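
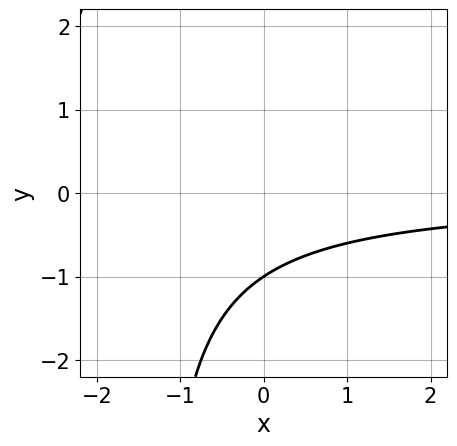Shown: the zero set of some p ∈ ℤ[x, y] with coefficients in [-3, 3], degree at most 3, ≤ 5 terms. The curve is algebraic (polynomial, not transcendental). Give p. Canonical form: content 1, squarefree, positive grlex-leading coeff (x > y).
2*x*y + 3*y + 3

(a) Degree: a generic line meets the curve in up to 2 points, so deg p = 2.
(b) Observable constraints: the curve avoids every integer x-axis point in the box; it crosses the y-axis at the gridline y = -1.
(c) The integer polynomial consistent with all of this is the stated p.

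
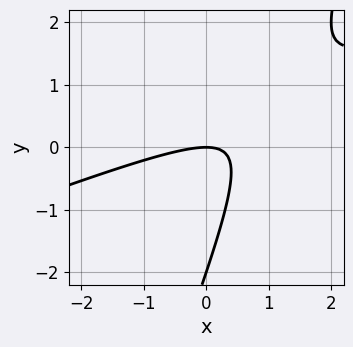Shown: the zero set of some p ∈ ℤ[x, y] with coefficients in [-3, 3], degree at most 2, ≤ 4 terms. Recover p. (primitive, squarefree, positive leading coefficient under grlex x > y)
x^2 - 3*x*y + y^2 + 2*y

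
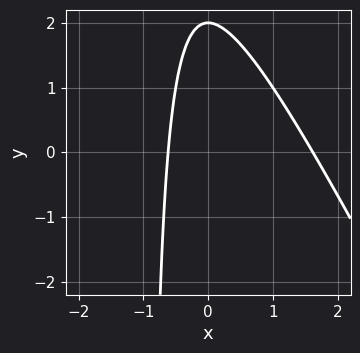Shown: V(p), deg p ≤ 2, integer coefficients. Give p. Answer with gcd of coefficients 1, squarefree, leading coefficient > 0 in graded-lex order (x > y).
2*x^2 + x*y - 2*x + y - 2

1. The degree is 2 — a generic line meets the curve in up to 2 points.
2. From the axis intercepts and sections: one y-axis crossing is at y = 2.
3. Fitting integer coefficients to these (and the overall shape) gives p.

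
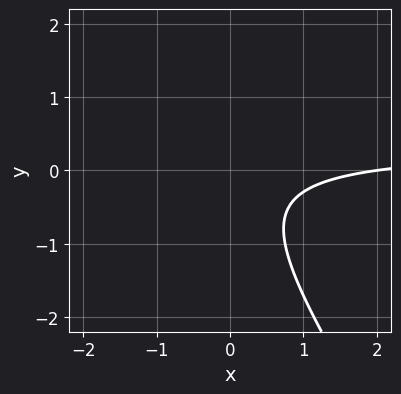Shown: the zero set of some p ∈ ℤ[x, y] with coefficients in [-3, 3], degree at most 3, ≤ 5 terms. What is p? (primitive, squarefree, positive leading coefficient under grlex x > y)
The degree is 2 — a generic line meets the curve in up to 2 points.
Observable constraints: it meets the x-axis at x = 2 (among the integer gridlines); the curve avoids every integer y-axis point in the box.
Putting this together gives p.

3*x*y + 2*y^2 - x + y + 2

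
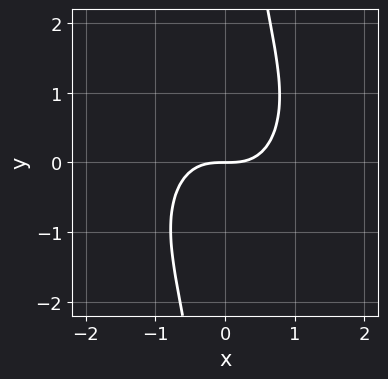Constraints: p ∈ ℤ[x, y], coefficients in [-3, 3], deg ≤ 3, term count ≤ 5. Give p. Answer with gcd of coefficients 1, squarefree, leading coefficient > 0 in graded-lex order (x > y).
3*x^3 + 2*x*y^2 - 3*y

deg p = 3.
From the visible intercepts: one x-axis crossing is at x = 0; one y-axis crossing is at y = 0.
Solving for integer coefficients yields p as stated.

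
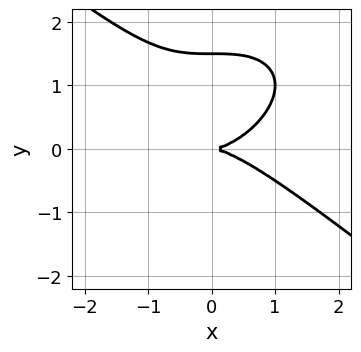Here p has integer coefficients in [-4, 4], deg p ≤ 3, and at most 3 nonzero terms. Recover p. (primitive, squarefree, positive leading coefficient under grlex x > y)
First, deg p = 3. No degree-2 curve has this shape.
Then, from the visible intercepts: it crosses the x-axis at the gridline x = 0; one y-axis crossing is at y = 0.
Finally, fitting integer coefficients to these (and the overall shape) gives p.

x^3 + 2*y^3 - 3*y^2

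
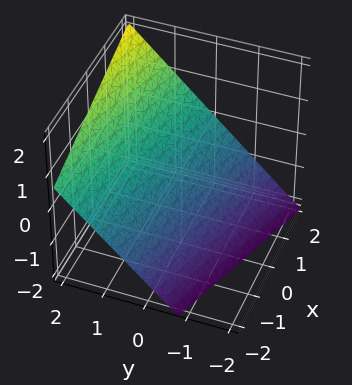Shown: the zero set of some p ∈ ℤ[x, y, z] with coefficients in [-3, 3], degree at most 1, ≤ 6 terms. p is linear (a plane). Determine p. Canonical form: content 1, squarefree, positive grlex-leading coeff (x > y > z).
First, deg p = 1.
Then, observable constraints: it crosses the x-axis at the gridline x = 2.
Finally, these observations pin down the coefficients.

x + 3*y - 3*z - 2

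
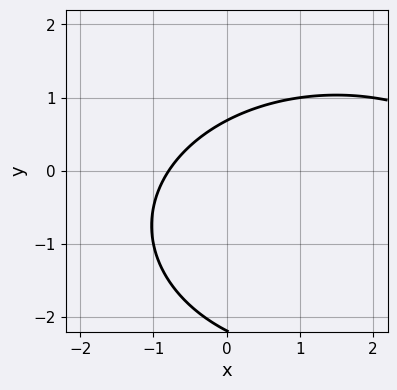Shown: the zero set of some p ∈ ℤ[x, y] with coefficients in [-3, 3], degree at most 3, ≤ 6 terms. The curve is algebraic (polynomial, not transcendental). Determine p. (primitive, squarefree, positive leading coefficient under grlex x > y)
deg p = 2. A generic line meets the curve in up to 2 points.
Solving for integer coefficients yields p as stated.

x^2 + 2*y^2 - 3*x + 3*y - 3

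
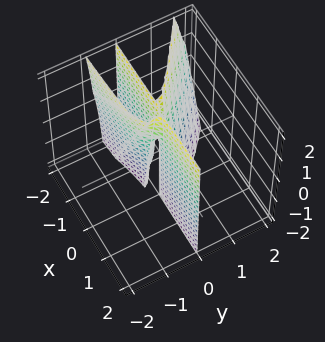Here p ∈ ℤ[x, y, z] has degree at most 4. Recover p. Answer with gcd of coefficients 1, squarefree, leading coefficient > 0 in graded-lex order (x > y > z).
The degree is 3 — no degree-2 surface has this shape.
From the visible intercepts: every point of the x-axis in the box is on the surface; one y-axis crossing is at y = 0.
Assembling these constraints gives the stated polynomial.

2*x*y^2 + 3*y^3 + y^2*z + 2*x*y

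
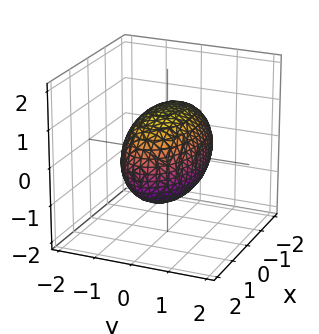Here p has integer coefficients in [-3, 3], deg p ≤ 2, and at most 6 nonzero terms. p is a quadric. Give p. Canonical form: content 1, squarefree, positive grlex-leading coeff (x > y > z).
deg p = 2.
Symmetries: it's symmetric under y → −y, forcing even powers of y; mirror symmetry x ↦ −x ⇒ only even powers of x; it's symmetric under z → −z, forcing even powers of z.
Reading off the gridlines: the y-axis gridline crossings are at y ∈ {-1, 1}.
Fitting integer coefficients to these (and the overall shape) gives p.

x^2 + 3*y^2 + 2*z^2 - 3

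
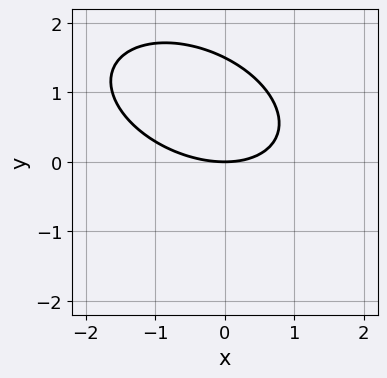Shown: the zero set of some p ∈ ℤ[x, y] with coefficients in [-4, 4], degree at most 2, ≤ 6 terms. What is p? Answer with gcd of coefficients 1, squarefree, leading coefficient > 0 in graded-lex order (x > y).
First, deg p = 2.
Next, observable constraints: it meets the y-axis at y = 0 (among the integer gridlines); it meets the x-axis at x = 0 (among the integer gridlines).
Finally, fitting integer coefficients to these (and the overall shape) gives p.

x^2 + x*y + 2*y^2 - 3*y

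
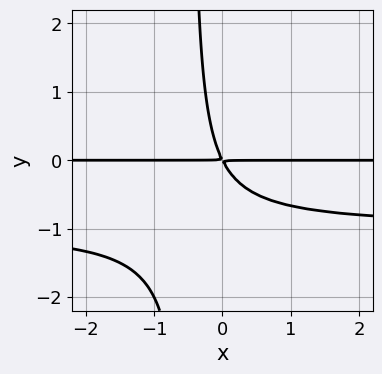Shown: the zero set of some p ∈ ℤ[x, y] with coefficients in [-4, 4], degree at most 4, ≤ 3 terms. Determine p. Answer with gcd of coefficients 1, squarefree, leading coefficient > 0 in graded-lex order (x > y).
2*x*y^2 + 2*x*y + y^2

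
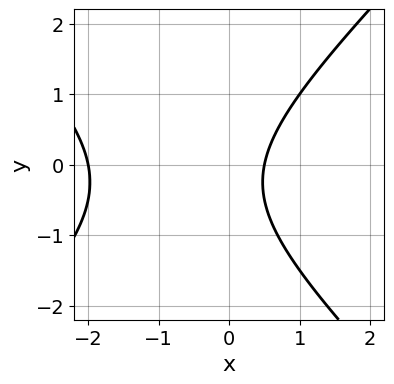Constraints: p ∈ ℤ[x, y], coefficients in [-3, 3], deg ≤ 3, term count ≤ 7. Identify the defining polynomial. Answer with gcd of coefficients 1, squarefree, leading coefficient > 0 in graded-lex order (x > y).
2*x^2 - 2*y^2 + 3*x - y - 2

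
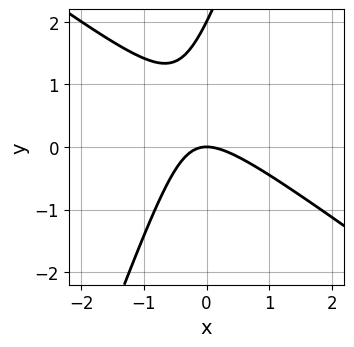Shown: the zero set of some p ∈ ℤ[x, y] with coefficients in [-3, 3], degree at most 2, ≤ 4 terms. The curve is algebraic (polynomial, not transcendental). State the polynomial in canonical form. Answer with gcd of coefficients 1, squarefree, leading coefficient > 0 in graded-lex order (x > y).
2*x^2 + 2*x*y - y^2 + 2*y

(a) Degree: no degree-1 curve has this shape, so deg p = 2.
(b) From the axis intercepts and sections: among the integer gridlines, it crosses the y-axis at y ∈ {0, 2}; it crosses the x-axis at the gridline x = 0.
(c) Assembling these constraints gives the stated polynomial.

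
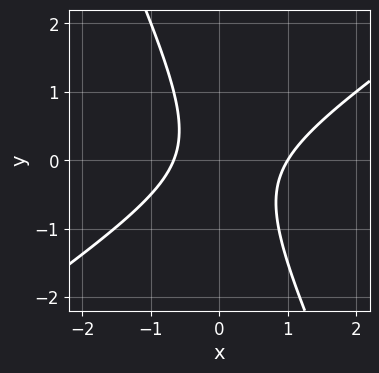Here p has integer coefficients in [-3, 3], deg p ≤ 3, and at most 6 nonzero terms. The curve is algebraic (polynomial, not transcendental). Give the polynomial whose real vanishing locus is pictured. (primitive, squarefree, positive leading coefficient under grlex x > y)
(a) Degree: the shape is more complex than any degree-1 curve, so deg p = 2.
(b) From the axis intercepts and sections: no y-intercept at any integer in the box; one x-axis crossing is at x = 1.
(c) Solving for integer coefficients yields p as stated.

3*x^2 - 3*x*y - 2*y^2 - x - 2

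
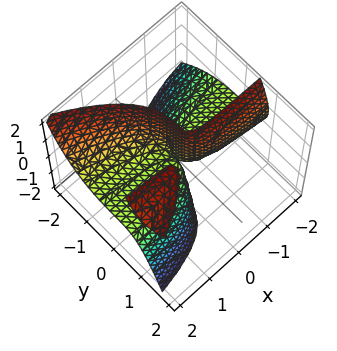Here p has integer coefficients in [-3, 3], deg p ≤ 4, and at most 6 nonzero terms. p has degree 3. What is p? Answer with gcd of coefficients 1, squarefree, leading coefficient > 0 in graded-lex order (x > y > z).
2*x*y*z + x*z^2 - 2*y^3 - 3*x*z

First, the picture has 2 separate pieces. Treating them together as one polynomial.
Next, deg p = 3. A generic line meets the surface in up to 3 points.
Then, from the visible intercepts: one y-axis crossing is at y = 0; every point of the x-axis in the box is on the surface.
Finally, together with the visible shape, these determine p as stated. Check: (0, 0, 2) on the z-axis lies on the surface, and p(0, 0, 2) = 0. ✓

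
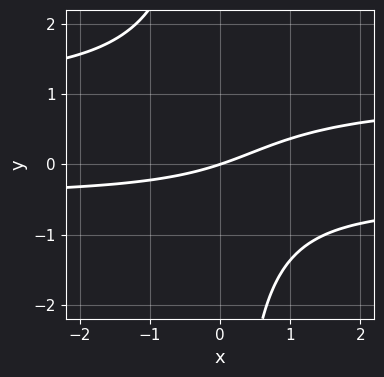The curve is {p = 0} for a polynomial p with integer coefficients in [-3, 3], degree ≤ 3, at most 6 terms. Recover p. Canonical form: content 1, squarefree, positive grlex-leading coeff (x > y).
2*x*y^2 - x*y - x + 3*y

The degree is 3 — a generic line meets the curve in up to 3 points.
From the visible intercepts: one y-axis crossing is at y = 0; one x-axis crossing is at x = 0.
Fitting integer coefficients to these (and the overall shape) gives p.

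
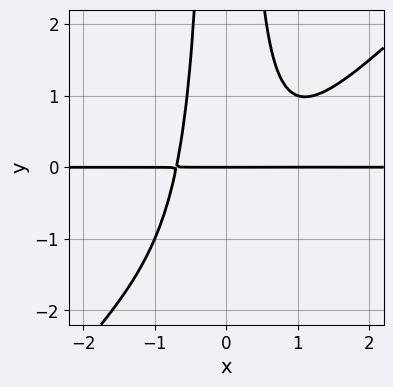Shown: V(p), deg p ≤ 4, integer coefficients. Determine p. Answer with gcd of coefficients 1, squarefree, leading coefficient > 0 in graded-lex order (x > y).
The degree is 4 — a generic line meets the curve in up to 4 points.
Checking where it meets the axes: one y-axis crossing is at y = 0; every point of the x-axis in the box is on the curve.
Fitting integer coefficients to these (and the overall shape) gives p.

3*x^3*y - 3*x^2*y^2 - 2*x^2*y + 2*y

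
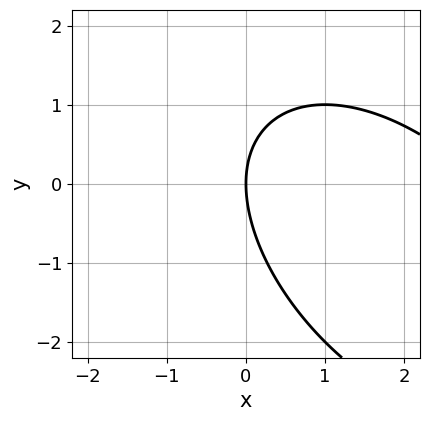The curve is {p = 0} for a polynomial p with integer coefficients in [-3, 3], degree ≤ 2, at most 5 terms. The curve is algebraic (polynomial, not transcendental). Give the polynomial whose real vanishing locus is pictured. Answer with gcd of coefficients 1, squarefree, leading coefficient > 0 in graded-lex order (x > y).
1. Degree: a generic line meets the curve in up to 2 points, so deg p = 2.
2. From the visible intercepts: it crosses the x-axis at the gridline x = 0; one y-axis crossing is at y = 0.
3. Fitting integer coefficients to these (and the overall shape) gives p.

x^2 + x*y + y^2 - 3*x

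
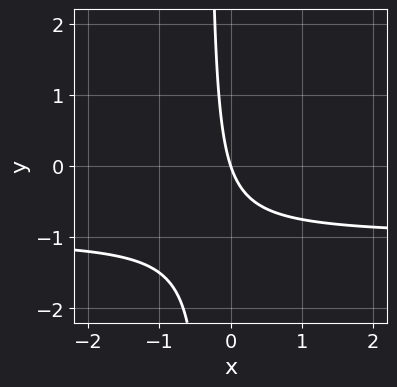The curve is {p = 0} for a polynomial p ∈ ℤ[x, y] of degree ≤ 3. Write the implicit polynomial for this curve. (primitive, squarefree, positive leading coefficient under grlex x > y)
1. The degree is 2 — the shape is more complex than any degree-1 curve.
2. Observable constraints: one y-axis crossing is at y = 0; one x-axis crossing is at x = 0.
3. These observations pin down the coefficients.

3*x*y + 3*x + y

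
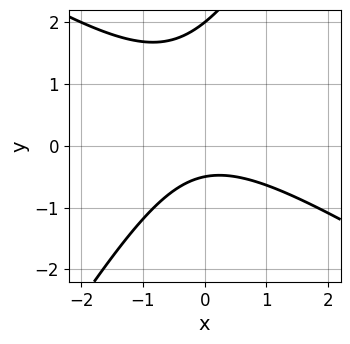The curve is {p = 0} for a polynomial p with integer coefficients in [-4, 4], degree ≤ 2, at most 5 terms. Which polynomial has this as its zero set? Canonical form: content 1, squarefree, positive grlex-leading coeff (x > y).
2*x^2 + 2*x*y - 2*y^2 + 3*y + 2

1. The degree is 2 — a generic line meets the curve in up to 2 points.
2. From the visible intercepts: the curve avoids every integer x-axis point in the box; it meets the y-axis at y = 2 (among the integer gridlines).
3. Fitting integer coefficients to these (and the overall shape) gives p.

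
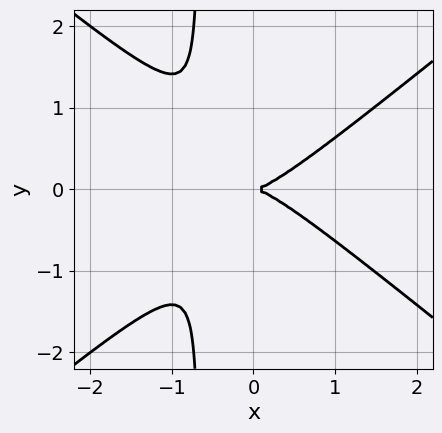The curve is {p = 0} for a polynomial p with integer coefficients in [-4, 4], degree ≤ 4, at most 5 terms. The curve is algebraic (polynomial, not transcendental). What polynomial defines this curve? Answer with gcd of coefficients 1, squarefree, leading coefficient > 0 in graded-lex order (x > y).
First, deg p = 3.
Next, symmetries: it's symmetric under y → −y, forcing even powers of y.
Then, checking where it meets the axes: it meets the y-axis at y = 0 (among the integer gridlines); it crosses the x-axis at the gridline x = 0.
Finally, these observations pin down the coefficients.

2*x^3 - 3*x*y^2 - 2*y^2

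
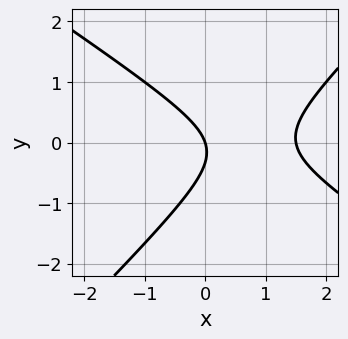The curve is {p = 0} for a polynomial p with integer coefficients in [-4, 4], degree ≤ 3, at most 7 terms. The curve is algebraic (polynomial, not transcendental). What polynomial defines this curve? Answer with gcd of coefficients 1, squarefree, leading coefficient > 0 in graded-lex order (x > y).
The degree is 2 — the shape is more complex than any degree-1 curve.
From the visible intercepts: it crosses the y-axis at the gridline y = 0; one x-axis crossing is at x = 0.
Assembling these constraints gives the stated polynomial.

2*x^2 + x*y - 3*y^2 - 3*x - y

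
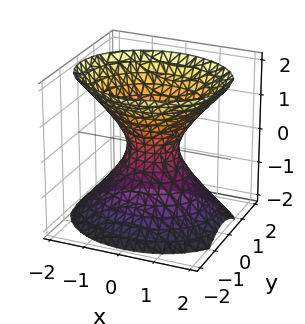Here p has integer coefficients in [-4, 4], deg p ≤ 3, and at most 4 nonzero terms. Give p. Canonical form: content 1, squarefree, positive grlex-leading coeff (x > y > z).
deg p = 2.
Symmetries: it's symmetric under y → −y, forcing even powers of y; it's symmetric under x → −x, forcing even powers of x; the z ↦ −z reflection is a symmetry, so z appears only in even powers.
Against the integer gridlines: it misses every integer gridline on the z-axis.
Assembling these constraints gives the stated polynomial.

2*x^2 + 3*y^2 - 2*z^2 - 1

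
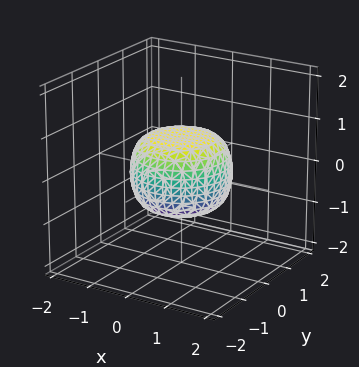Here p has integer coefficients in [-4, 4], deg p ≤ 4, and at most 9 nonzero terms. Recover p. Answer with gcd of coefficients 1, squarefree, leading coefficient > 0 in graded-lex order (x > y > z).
First, deg p = 4. The shape is more complex than any degree-3 surface.
Then, by symmetry, the z-axis is an axis of rotation, so x and y enter only as x² + y².
Next, reading off the gridlines: a circular section at z = 0 has radius between 1 and 2.
Finally, putting this together gives p.

2*x^4 + 4*x^2*y^2 + 2*y^4 - x^2 - y^2 + 3*z^2 - 2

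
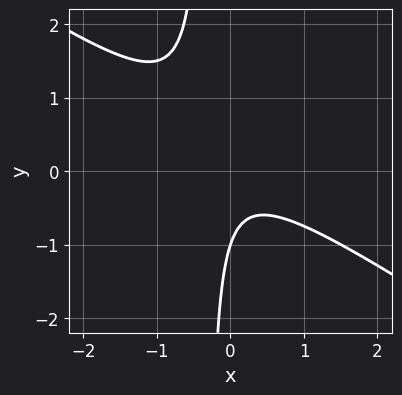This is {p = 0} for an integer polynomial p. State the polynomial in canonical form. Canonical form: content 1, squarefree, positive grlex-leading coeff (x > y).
1. The degree is 2 — the shape is more complex than any degree-1 curve.
2. Observable constraints: it misses every integer gridline on the x-axis; one y-axis crossing is at y = -1.
3. These observations pin down the coefficients.

2*x^2 + 3*x*y + y + 1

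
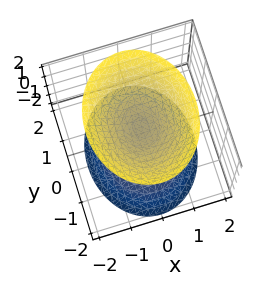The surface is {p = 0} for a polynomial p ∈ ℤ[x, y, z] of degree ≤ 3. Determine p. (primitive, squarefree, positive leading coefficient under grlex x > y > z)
First, there are 2 components. They look like related sheets of one shape, so recover p as a whole.
Next, deg p = 2. Two sheets facing apart; a quadric.
Next, symmetries: the z ↦ −z reflection is a symmetry, so z appears only in even powers; it's symmetric under y → −y, forcing even powers of y; mirror symmetry x ↦ −x ⇒ only even powers of x.
Then, from the axis intercepts and sections: no y-intercept at any integer in the box; the surface avoids every integer x-axis point in the box.
Finally, assembling these constraints gives the stated polynomial.

3*x^2 + 2*y^2 - 2*z^2 + 1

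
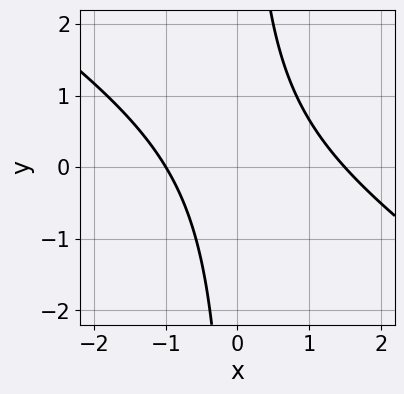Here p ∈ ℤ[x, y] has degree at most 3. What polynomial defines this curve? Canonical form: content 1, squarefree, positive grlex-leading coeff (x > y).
1. deg p = 2. No degree-1 curve has this shape.
2. Reading off the gridlines: it crosses the x-axis at the gridline x = -1; the curve avoids every integer y-axis point in the box.
3. Assembling these constraints gives the stated polynomial.

2*x^2 + 3*x*y - x - 3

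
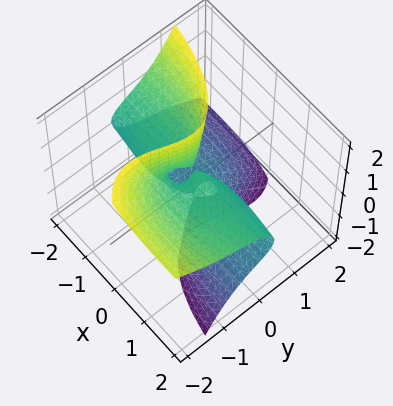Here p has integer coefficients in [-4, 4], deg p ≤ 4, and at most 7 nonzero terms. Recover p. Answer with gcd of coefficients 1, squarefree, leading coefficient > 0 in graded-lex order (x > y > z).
x^2*y + 3*x*z^2 + 3*y^3 + 3*y^2*z - x

(a) Degree: a generic line meets the surface in up to 3 points, so deg p = 3.
(b) From the axis intercepts and sections: one x-axis crossing is at x = 0; every point of the z-axis in the box is on the surface.
(c) Assembling these constraints gives the stated polynomial.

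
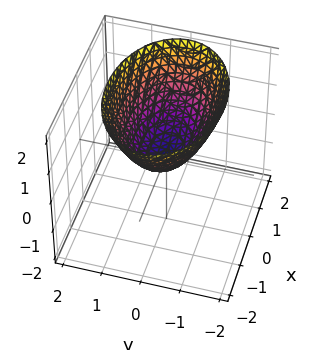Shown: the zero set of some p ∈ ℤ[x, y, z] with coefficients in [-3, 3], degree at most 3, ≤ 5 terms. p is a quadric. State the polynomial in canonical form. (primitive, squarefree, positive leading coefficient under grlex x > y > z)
deg p = 2. A single bowl opening along one axis; a quadric.
Symmetries: it's symmetric under y → −y, forcing even powers of y; it's symmetric under x → −x, forcing even powers of x.
From the axis intercepts and sections: one y-axis crossing is at y = 0; it crosses the z-axis at the gridline z = 0; it meets the x-axis at x = 0 (among the integer gridlines).
The integer polynomial consistent with all of this is the stated p.

x^2 + 2*y^2 - 2*z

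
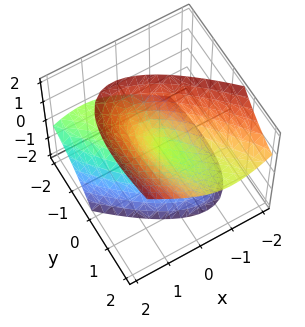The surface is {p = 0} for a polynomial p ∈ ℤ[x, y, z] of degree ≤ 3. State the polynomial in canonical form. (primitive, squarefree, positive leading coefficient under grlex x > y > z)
3*x^2 + 3*x*y + y^2 - 3*y*z - 2*z^2

First, I count 2 distinct pieces.
Then, deg p = 2.
Next, from the visible intercepts: one z-axis crossing is at z = 0; it crosses the x-axis at the gridline x = 0; it meets the y-axis at y = 0 (among the integer gridlines).
Finally, these observations pin down the coefficients.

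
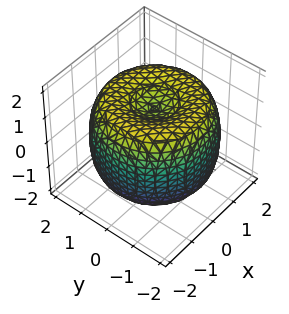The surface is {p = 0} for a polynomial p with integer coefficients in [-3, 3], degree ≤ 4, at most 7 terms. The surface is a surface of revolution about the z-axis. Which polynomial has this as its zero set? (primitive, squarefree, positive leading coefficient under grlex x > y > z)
1. The degree is 4 — a generic line meets the surface in up to 4 points.
2. Symmetries: rotational symmetry about the z-axis ⇒ p depends on x, y only through x² + y².
3. Reading off the gridlines: a circular section at z = 0 has radius between 1 and 2; the z-axis gridline crossings are at z ∈ {-1, 1}.
4. The integer polynomial consistent with all of this is the stated p.

x^4 + 2*x^2*y^2 + y^4 - 3*x^2 - 3*y^2 + 2*z^2 - 2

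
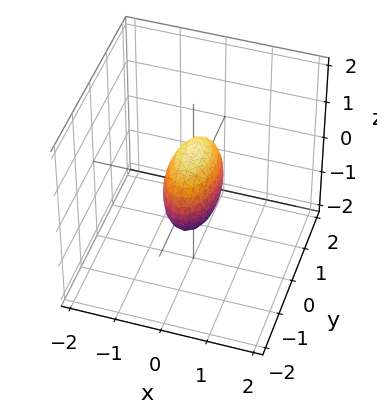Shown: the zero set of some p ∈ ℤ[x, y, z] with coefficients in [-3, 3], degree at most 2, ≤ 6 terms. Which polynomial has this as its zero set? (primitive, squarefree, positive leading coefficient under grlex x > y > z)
First, deg p = 2. Bounded and convex; a quadric.
Then, symmetries: it's symmetric under x → −x, forcing even powers of x; it's symmetric under y → −y, forcing even powers of y; the z ↦ −z reflection is a symmetry, so z appears only in even powers.
Then, from the axis intercepts and sections: the y-axis gridline crossings are at y ∈ {-1, 1}; among the integer gridlines, it crosses the z-axis at z ∈ {-1, 1}.
Finally, solving for integer coefficients yields p as stated.

3*x^2 + y^2 + z^2 - 1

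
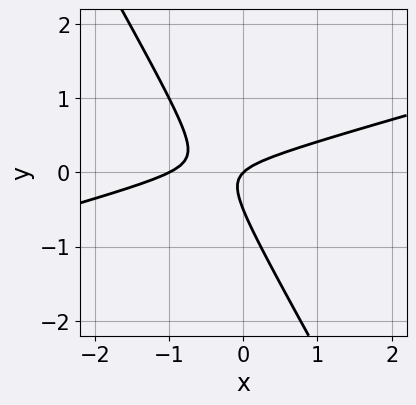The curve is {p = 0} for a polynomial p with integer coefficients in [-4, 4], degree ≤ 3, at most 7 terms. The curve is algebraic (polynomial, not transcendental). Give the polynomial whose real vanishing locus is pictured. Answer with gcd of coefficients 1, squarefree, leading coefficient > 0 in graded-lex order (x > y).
x^2 - 3*x*y - 2*y^2 + x - y

(a) The degree is 2 — the shape is more complex than any degree-1 curve.
(b) From the visible intercepts: one y-axis crossing is at y = 0; the x-axis gridline crossings are at x ∈ {-1, 0}.
(c) Putting this together gives p.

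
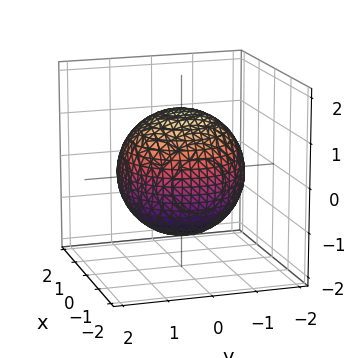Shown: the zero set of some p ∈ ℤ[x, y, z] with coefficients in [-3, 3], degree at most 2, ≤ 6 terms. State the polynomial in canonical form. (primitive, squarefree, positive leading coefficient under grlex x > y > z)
(a) Degree: a closed, bounded, convex surface; a quadric, so deg p = 2.
(b) Symmetries: the z ↦ −z reflection is a symmetry, so z appears only in even powers; the z-axis is an axis of rotation, so x and y enter only as x² + y².
(c) From the visible intercepts: a circular section at z = 1 has radius exactly 1.
(d) Together with the visible shape, these determine p as stated.

x^2 + y^2 + z^2 - 2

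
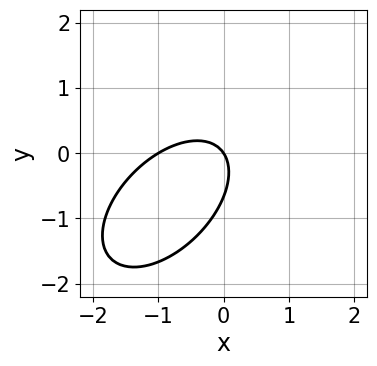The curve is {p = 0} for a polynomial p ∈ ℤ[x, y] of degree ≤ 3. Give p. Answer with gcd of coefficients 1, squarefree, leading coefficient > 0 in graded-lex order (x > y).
1. deg p = 2. No degree-1 curve has this shape.
2. Observable constraints: it meets the y-axis at y = 0 (among the integer gridlines); among the integer gridlines, it crosses the x-axis at x ∈ {-1, 0}.
3. The integer polynomial consistent with all of this is the stated p.

3*x^2 - 3*x*y + 3*y^2 + 3*x + 2*y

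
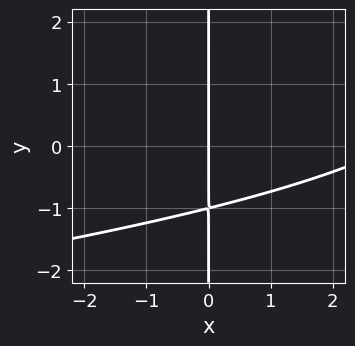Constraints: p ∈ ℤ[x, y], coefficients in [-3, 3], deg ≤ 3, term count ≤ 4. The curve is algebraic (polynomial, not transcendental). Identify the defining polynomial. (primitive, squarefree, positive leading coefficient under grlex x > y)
x*y^2 + x^2 - 2*x*y - 3*x

(a) deg p = 3.
(b) Reading off the gridlines: it meets the x-axis at x = 0 (among the integer gridlines); every point of the y-axis in the box is on the curve.
(c) Together with the visible shape, these determine p as stated.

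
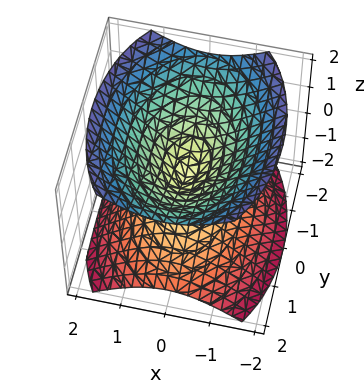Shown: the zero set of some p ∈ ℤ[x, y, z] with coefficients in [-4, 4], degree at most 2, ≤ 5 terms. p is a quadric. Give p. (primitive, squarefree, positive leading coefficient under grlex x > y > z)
First, I count 2 distinct pieces. They look like related sheets of one shape, so recover p as a whole.
Next, the degree is 2 — a double cone through the origin; a quadric.
Next, symmetries: mirror symmetry z ↦ −z ⇒ only even powers of z; it's symmetric under x → −x, forcing even powers of x; mirror symmetry y ↦ −y ⇒ only even powers of y.
Then, against the integer gridlines: one z-axis crossing is at z = 0; one x-axis crossing is at x = 0; it crosses the y-axis at the gridline y = 0.
Finally, matching integer coefficients to the picture gives p.

2*x^2 + y^2 - 2*z^2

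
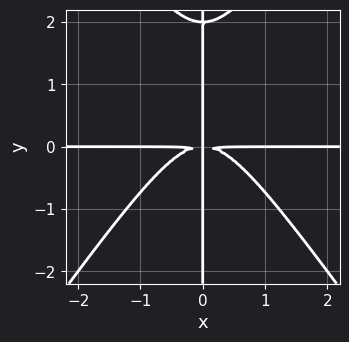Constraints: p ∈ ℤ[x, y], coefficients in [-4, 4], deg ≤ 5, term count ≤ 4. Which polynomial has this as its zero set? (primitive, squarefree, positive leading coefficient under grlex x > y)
2*x^3*y - x*y^3 + 2*x*y^2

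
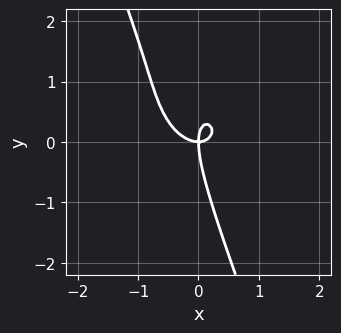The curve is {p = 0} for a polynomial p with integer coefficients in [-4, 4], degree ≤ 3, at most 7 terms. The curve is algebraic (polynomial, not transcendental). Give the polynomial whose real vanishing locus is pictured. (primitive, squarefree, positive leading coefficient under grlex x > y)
3*x^3 + 2*x^2*y + 3*x*y^2 + y^3 - 2*x*y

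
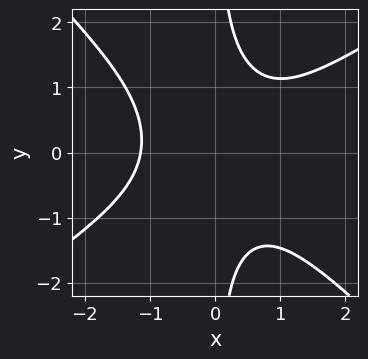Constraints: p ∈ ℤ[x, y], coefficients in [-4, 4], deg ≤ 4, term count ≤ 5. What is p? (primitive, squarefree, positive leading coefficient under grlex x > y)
The degree is 3 — a generic line meets the curve in up to 3 points.
Observable constraints: it misses every integer gridline on the y-axis.
Solving for integer coefficients yields p as stated.

2*x^3 - x^2*y - 3*x*y^2 + 3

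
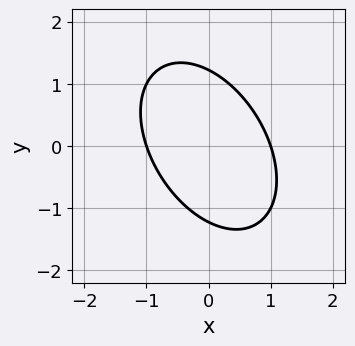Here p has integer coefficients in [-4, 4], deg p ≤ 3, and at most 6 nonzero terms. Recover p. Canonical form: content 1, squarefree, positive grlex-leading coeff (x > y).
3*x^2 + 2*x*y + 2*y^2 - 3

Degree: no degree-1 curve has this shape, so deg p = 2.
Against the integer gridlines: among the integer gridlines, it crosses the x-axis at x ∈ {-1, 1}.
The integer polynomial consistent with all of this is the stated p.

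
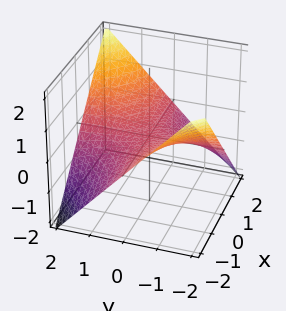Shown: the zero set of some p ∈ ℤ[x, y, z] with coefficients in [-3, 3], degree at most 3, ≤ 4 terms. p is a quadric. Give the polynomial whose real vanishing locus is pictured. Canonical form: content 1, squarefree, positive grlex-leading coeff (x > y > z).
x*y - 2*z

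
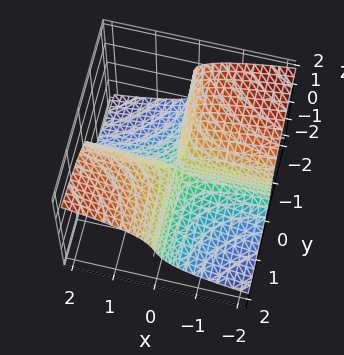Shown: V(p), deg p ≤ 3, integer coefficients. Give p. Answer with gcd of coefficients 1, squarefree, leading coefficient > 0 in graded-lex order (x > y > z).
3*z^3 - 3*x*y + y*z

1. deg p = 3. The shape is more complex than any degree-2 surface.
2. From the visible intercepts: every point of the x-axis in the box is on the surface; it crosses the z-axis at the gridline z = 0; every point of the y-axis in the box is on the surface.
3. The integer polynomial consistent with all of this is the stated p.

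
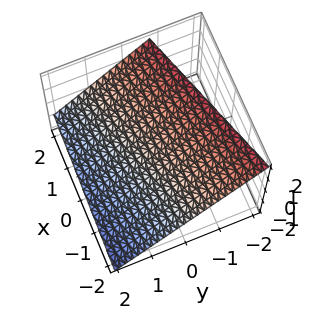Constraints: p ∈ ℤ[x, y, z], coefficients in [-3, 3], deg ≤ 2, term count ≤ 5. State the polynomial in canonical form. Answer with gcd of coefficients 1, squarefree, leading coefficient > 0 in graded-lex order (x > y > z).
x - 3*y - 3*z + 2

Degree: every cross-section is a straight line — this is a plane, so deg p = 1.
From the axis intercepts and sections: it crosses the x-axis at the gridline x = -2.
Putting this together gives p.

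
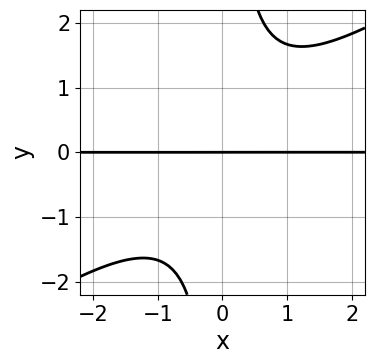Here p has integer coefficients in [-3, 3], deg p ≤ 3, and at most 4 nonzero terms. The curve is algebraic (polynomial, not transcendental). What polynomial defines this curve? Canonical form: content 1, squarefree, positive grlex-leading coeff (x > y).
2*x^2*y - 3*x*y^2 + 3*y

First, deg p = 3. A generic line meets the curve in up to 3 points.
Next, reading off the gridlines: one y-axis crossing is at y = 0; every point of the x-axis in the box is on the curve.
Finally, solving for integer coefficients yields p as stated.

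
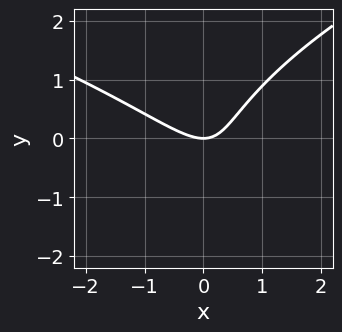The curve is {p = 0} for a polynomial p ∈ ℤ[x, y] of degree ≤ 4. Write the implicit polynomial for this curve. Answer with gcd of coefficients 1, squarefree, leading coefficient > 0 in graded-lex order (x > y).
2*y^3 - 3*x^2 - 3*x*y + 2*y^2 + 3*y

(a) Degree: no degree-2 curve has this shape, so deg p = 3.
(b) From the visible intercepts: it meets the x-axis at x = 0 (among the integer gridlines); one y-axis crossing is at y = 0.
(c) These observations pin down the coefficients.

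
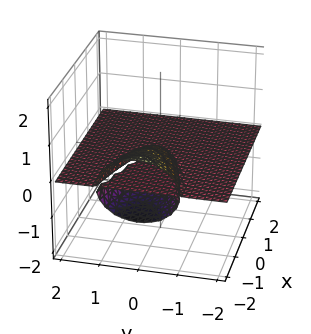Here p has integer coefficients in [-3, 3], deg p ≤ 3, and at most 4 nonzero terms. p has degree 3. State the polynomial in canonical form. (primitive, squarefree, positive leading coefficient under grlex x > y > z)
2*y^2*z + 3*z^3 + x*z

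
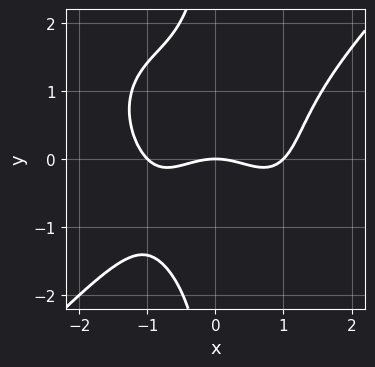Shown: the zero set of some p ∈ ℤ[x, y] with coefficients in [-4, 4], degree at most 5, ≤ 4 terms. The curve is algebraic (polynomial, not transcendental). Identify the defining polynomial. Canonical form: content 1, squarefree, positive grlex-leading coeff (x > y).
First, degree: a generic line meets the curve in up to 4 points, so deg p = 4.
Next, against the integer gridlines: it meets the y-axis at y = 0 (among the integer gridlines); among the integer gridlines, it crosses the x-axis at x ∈ {-1, 0, 1}.
Finally, solving for integer coefficients yields p as stated.

x^4 - x*y^3 - x^2 - 2*y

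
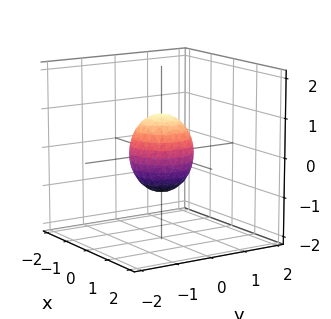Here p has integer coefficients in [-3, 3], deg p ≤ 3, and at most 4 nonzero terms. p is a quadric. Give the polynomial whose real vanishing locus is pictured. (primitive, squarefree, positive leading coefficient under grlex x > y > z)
3*x^2 + 3*y^2 + 2*z^2 - 2

Degree: a closed, bounded, convex surface; a quadric, so deg p = 2.
Symmetry: the z-axis is an axis of rotation, so x and y enter only as x² + y²; mirror symmetry z ↦ −z ⇒ only even powers of z.
Observable constraints: the z-axis gridline crossings are at z ∈ {-1, 1}; a circular section at z = 0 has radius between 0 and 1.
Fitting integer coefficients to these (and the overall shape) gives p.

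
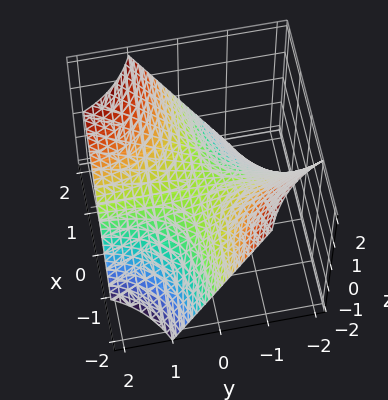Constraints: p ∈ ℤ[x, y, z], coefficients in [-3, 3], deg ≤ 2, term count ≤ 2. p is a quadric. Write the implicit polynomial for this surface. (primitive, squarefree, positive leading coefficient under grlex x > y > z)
(a) Degree: a saddle surface; a quadric, so deg p = 2.
(b) Reading off the gridlines: every point of the x-axis in the box is on the surface; every point of the y-axis in the box is on the surface; it crosses the z-axis at the gridline z = 0.
(c) Assembling these constraints gives the stated polynomial.

x*y - z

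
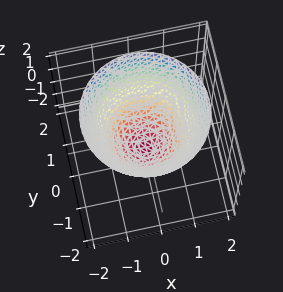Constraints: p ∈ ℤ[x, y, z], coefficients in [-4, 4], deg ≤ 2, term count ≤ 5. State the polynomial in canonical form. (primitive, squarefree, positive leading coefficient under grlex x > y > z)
x^2 + y^2 - z - 1

(a) deg p = 2. The shape is more complex than any degree-1 surface.
(b) Symmetry: the surface is invariant under rotation about z: p = q(x² + y², z).
(c) Observable constraints: a circular section at z = 2 has radius between 1 and 2; among the integer gridlines, it crosses the y-axis at y ∈ {-1, 1}; among the integer gridlines, it crosses the x-axis at x ∈ {-1, 1}.
(d) Assembling these constraints gives the stated polynomial. Check: (0, 0, -1) on the z-axis lies on the surface, and p(0, 0, -1) = 0. ✓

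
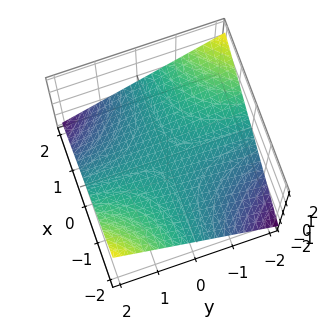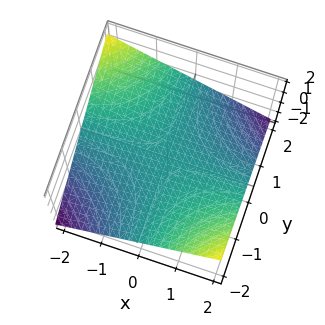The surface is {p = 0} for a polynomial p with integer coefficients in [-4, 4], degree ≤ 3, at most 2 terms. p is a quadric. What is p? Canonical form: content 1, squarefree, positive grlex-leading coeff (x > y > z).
x*y + 3*z

1. deg p = 2. A saddle surface; a quadric.
2. Checking where it meets the axes: one z-axis crossing is at z = 0; every point of the x-axis in the box is on the surface; every point of the y-axis in the box is on the surface.
3. Matching integer coefficients to the picture gives p.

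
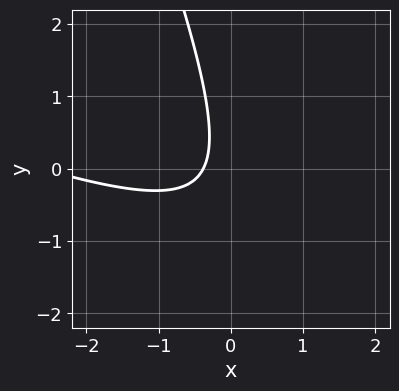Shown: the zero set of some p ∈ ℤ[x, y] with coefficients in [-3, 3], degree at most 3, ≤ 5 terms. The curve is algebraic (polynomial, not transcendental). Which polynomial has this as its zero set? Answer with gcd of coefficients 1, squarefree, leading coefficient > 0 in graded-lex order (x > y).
x^2 + 3*x*y + y^2 + 3*x + 1

(a) Degree: the shape is more complex than any degree-1 curve, so deg p = 2.
(b) Observable constraints: the curve avoids every integer y-axis point in the box.
(c) Assembling these constraints gives the stated polynomial.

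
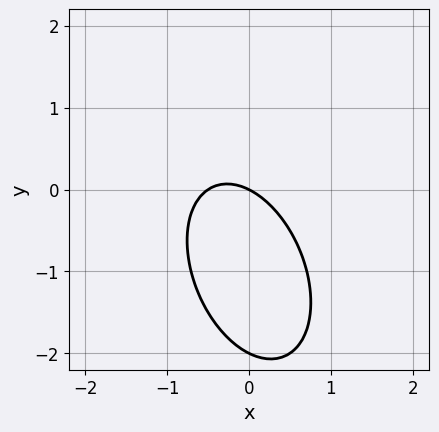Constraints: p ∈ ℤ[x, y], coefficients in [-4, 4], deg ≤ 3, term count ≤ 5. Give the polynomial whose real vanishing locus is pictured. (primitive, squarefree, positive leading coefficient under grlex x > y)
2*x^2 + x*y + y^2 + x + 2*y

First, deg p = 2. A generic line meets the curve in up to 2 points.
Then, from the axis intercepts and sections: the y-axis gridline crossings are at y ∈ {-2, 0}; it meets the x-axis at x = 0 (among the integer gridlines).
Finally, fitting integer coefficients to these (and the overall shape) gives p.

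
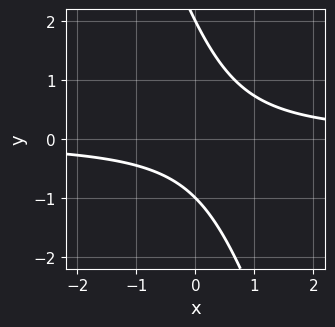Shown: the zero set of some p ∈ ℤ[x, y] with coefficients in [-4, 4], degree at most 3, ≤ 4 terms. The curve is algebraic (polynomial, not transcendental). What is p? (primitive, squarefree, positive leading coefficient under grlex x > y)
First, deg p = 2. A generic line meets the curve in up to 2 points.
Next, from the visible intercepts: among the integer gridlines, it crosses the y-axis at y ∈ {-1, 2}; it misses every integer gridline on the x-axis.
Finally, together with the visible shape, these determine p as stated.

3*x*y + y^2 - y - 2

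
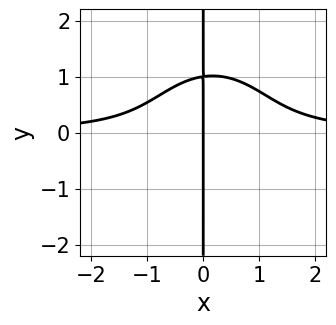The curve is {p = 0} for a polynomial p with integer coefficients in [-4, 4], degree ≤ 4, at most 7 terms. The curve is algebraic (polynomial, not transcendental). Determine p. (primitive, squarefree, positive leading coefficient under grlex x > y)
3*x^3*y + 2*x*y^3 - x^2*y + x*y - 3*x

(a) deg p = 4. No degree-3 curve has this shape.
(b) From the visible intercepts: one x-axis crossing is at x = 0; every point of the y-axis in the box is on the curve.
(c) Together with the visible shape, these determine p as stated.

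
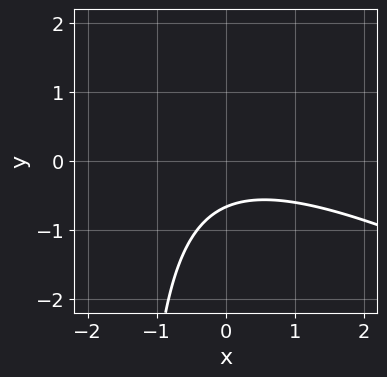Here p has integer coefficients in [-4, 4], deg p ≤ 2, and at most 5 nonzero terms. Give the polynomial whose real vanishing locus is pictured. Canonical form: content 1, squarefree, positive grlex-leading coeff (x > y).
x^2 + 2*x*y + 3*y + 2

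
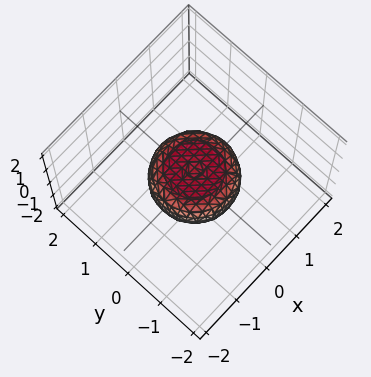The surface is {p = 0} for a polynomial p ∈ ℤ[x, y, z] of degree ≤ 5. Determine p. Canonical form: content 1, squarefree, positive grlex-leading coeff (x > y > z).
2*x^4 + 4*x^2*y^2 + 2*y^4 - x^2 - y^2 + 3*z^2 - 1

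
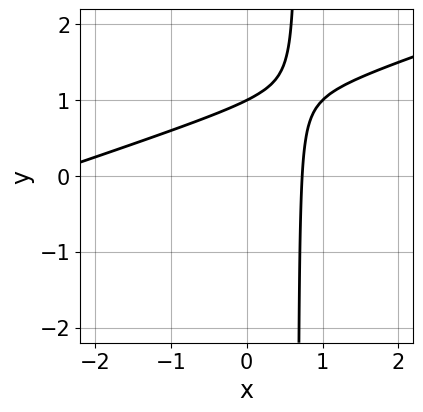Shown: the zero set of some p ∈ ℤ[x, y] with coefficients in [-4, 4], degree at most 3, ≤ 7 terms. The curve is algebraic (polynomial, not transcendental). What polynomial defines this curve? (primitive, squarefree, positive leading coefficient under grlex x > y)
x^2 - 3*x*y + 2*x + 2*y - 2

1. Degree: a generic line meets the curve in up to 2 points, so deg p = 2.
2. Observable constraints: it meets the y-axis at y = 1 (among the integer gridlines).
3. Assembling these constraints gives the stated polynomial.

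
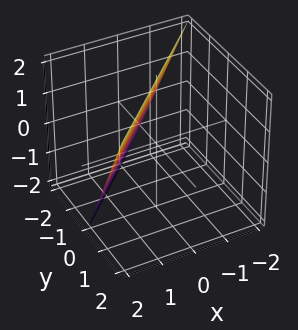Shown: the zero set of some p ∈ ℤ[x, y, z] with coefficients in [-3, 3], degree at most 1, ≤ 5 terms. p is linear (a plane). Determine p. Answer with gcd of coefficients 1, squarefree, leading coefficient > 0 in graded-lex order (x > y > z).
2*x - 2*y + z - 2

The degree is 1 — the surface is flat (a plane).
From the visible intercepts: it meets the z-axis at z = 2 (among the integer gridlines); one y-axis crossing is at y = -1; it meets the x-axis at x = 1 (among the integer gridlines).
These observations pin down the coefficients.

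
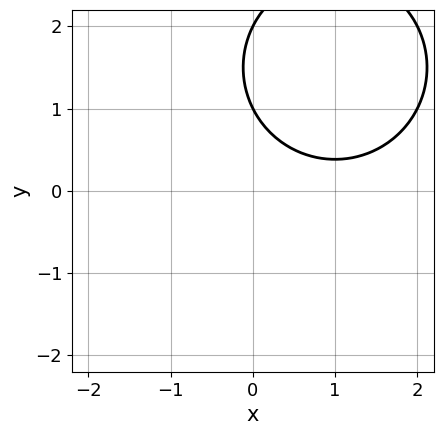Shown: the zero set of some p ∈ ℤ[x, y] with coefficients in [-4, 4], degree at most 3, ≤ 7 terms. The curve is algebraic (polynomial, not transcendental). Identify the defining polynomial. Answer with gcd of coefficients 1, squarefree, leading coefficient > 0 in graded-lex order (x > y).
(a) The degree is 2 — the shape is more complex than any degree-1 curve.
(b) From the visible intercepts: no x-intercept at any integer in the box; the y-axis gridline crossings are at y ∈ {1, 2}.
(c) These observations pin down the coefficients.

x^2 + y^2 - 2*x - 3*y + 2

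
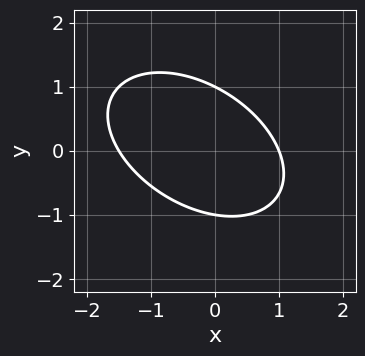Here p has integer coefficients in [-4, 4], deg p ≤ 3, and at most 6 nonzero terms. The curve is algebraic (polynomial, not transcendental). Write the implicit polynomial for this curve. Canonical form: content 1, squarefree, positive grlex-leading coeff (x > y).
2*x^2 + 2*x*y + 3*y^2 + x - 3

The degree is 2 — no degree-1 curve has this shape.
From the axis intercepts and sections: one x-axis crossing is at x = 1; the y-axis gridline crossings are at y ∈ {-1, 1}.
These observations pin down the coefficients.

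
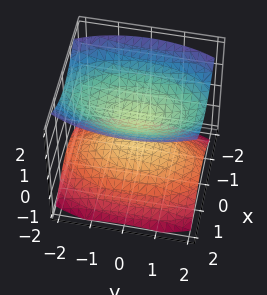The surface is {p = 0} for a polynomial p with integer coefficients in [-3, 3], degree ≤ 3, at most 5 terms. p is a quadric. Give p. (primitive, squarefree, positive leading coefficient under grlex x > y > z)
3*x^2 + y^2 - 3*z^2 + 1

First, there are 2 components.
Then, degree: two sheets facing apart; a quadric, so deg p = 2.
Then, symmetries: the y ↦ −y reflection is a symmetry, so y appears only in even powers; it's symmetric under x → −x, forcing even powers of x; mirror symmetry z ↦ −z ⇒ only even powers of z.
Next, observable constraints: no y-intercept at any integer in the box; it misses every integer gridline on the x-axis.
Finally, the integer polynomial consistent with all of this is the stated p.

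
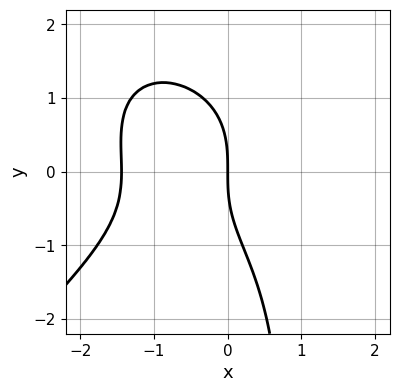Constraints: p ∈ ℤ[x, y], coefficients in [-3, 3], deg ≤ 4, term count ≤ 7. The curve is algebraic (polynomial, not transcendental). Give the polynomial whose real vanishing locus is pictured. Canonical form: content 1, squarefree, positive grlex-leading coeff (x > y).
x^4 - x*y^3 + x*y^2 + y^3 + 3*x

First, deg p = 4. No degree-3 curve has this shape.
Then, reading off the gridlines: it crosses the y-axis at the gridline y = 0; it crosses the x-axis at the gridline x = 0.
Finally, putting this together gives p.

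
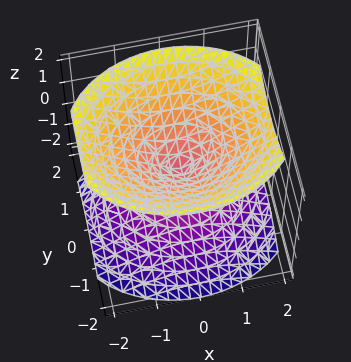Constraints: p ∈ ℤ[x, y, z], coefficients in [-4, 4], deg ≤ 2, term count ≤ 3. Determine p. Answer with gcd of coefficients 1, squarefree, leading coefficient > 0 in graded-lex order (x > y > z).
2*x^2 + 3*y^2 - 3*z^2

First, I count 2 distinct pieces. They look like related sheets of one shape, so recover p as a whole.
Next, deg p = 2. Two nappes meeting at a single point; a quadric.
Then, symmetries: it's symmetric under x → −x, forcing even powers of x; the y ↦ −y reflection is a symmetry, so y appears only in even powers; it's symmetric under z → −z, forcing even powers of z.
Then, from the axis intercepts and sections: it meets the z-axis at z = 0 (among the integer gridlines); it crosses the y-axis at the gridline y = 0; it crosses the x-axis at the gridline x = 0.
Finally, these observations pin down the coefficients.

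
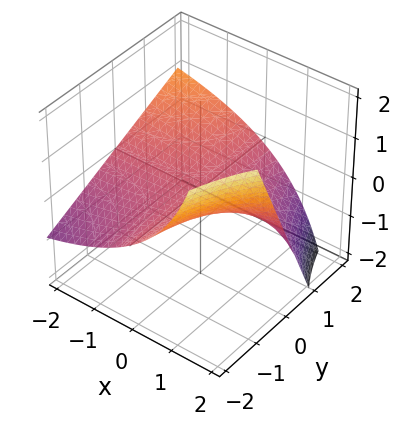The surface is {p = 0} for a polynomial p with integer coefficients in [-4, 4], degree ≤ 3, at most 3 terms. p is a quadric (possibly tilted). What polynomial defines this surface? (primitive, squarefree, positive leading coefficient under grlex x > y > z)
x*y - x*z + 3*z

(a) The degree is 2 — no degree-1 surface has this shape.
(b) Against the integer gridlines: every point of the y-axis in the box is on the surface; it meets the z-axis at z = 0 (among the integer gridlines); every point of the x-axis in the box is on the surface.
(c) Assembling these constraints gives the stated polynomial.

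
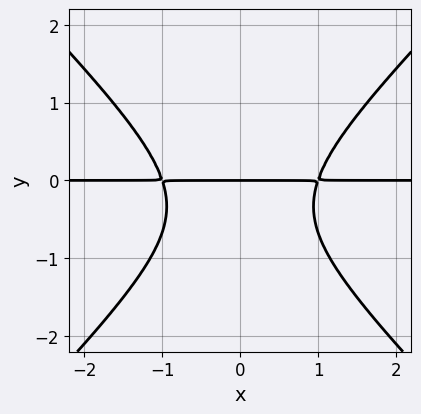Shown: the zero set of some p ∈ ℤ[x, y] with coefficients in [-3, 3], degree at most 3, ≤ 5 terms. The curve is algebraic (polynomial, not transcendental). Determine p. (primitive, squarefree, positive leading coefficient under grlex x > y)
Degree: the shape is more complex than any degree-2 curve, so deg p = 3.
Symmetries: it's symmetric under x → −x, forcing even powers of x.
Checking where it meets the axes: the visible x-axis segment lies entirely on the curve; one y-axis crossing is at y = 0.
Assembling these constraints gives the stated polynomial.

3*x^2*y - 3*y^3 - 2*y^2 - 3*y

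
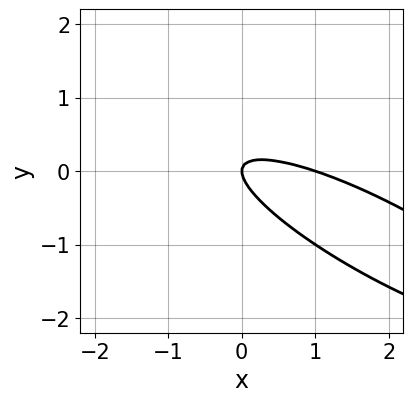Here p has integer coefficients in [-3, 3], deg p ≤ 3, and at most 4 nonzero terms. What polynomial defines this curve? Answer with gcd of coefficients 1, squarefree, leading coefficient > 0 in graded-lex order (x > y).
x^2 + 3*x*y + 3*y^2 - x

deg p = 2. The shape is more complex than any degree-1 curve.
Observable constraints: one y-axis crossing is at y = 0; among the integer gridlines, it crosses the x-axis at x ∈ {0, 1}.
Together with the visible shape, these determine p as stated.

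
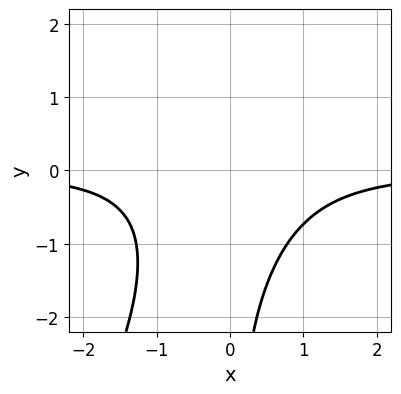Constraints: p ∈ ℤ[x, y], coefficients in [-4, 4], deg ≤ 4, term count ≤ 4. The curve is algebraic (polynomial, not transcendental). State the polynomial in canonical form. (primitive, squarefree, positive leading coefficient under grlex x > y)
2*x^2*y - x*y^2 + 2

Degree: a generic line meets the curve in up to 3 points, so deg p = 3.
From the visible intercepts: it misses every integer gridline on the y-axis; no x-intercept at any integer in the box.
These observations pin down the coefficients.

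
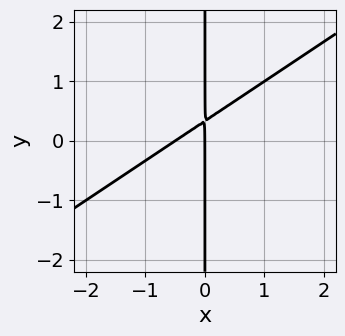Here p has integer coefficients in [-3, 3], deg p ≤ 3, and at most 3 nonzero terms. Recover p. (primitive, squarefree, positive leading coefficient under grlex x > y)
First, degree: the shape is more complex than any degree-1 curve, so deg p = 2.
Then, from the axis intercepts and sections: the visible y-axis segment lies entirely on the curve; one x-axis crossing is at x = 0.
Finally, together with the visible shape, these determine p as stated.

2*x^2 - 3*x*y + x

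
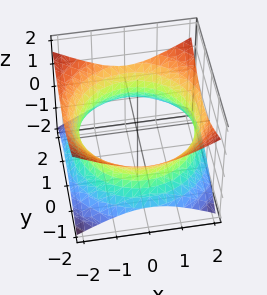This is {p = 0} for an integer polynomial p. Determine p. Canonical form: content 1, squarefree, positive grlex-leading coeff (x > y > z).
x^2 + y^2 - 2*z^2 - 3

First, the degree is 2 — an hourglass — one-sheet hyperboloid; a quadric.
Next, by symmetry, the surface is invariant under rotation about z: p = q(x² + y², z); the z ↦ −z reflection is a symmetry, so z appears only in even powers.
Then, reading off the gridlines: a circular section at z = 0 has radius between 1 and 2; it misses every integer gridline on the z-axis.
Finally, these observations pin down the coefficients.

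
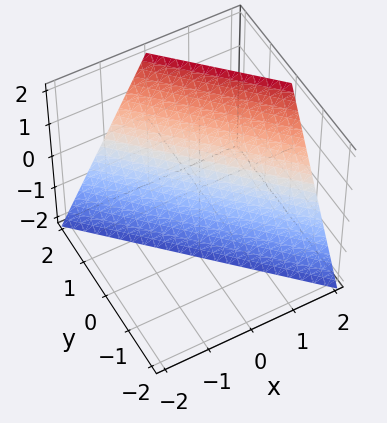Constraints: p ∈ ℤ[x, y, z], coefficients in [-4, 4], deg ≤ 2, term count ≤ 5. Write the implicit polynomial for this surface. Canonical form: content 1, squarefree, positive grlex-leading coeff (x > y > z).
2*x + 2*y - z - 2

First, the degree is 1 — the surface is flat (a plane).
Then, against the integer gridlines: it crosses the z-axis at the gridline z = -2; one x-axis crossing is at x = 1.
Finally, solving for integer coefficients yields p as stated.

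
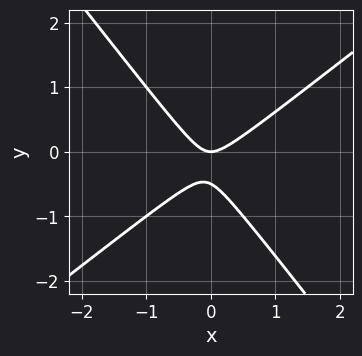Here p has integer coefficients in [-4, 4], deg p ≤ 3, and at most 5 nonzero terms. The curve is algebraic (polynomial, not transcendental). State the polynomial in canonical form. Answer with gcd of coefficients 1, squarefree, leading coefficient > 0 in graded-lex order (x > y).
2*x^2 - x*y - 2*y^2 - y

First, deg p = 2. The shape is more complex than any degree-1 curve.
Next, checking where it meets the axes: it meets the y-axis at y = 0 (among the integer gridlines); one x-axis crossing is at x = 0.
Finally, fitting integer coefficients to these (and the overall shape) gives p.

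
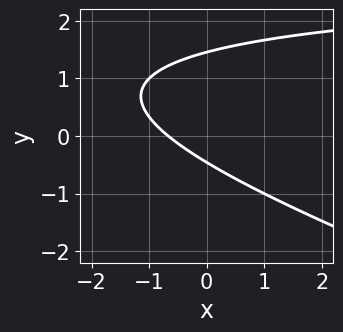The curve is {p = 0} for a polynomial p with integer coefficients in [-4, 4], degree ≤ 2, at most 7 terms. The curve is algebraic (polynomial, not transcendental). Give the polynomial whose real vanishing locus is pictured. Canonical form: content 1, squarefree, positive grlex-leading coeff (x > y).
x*y + 3*y^2 - 3*x - 3*y - 2

(a) deg p = 2. A generic line meets the curve in up to 2 points.
(b) The integer polynomial consistent with all of this is the stated p.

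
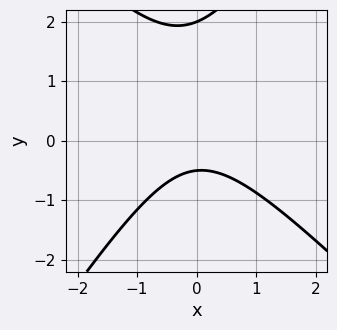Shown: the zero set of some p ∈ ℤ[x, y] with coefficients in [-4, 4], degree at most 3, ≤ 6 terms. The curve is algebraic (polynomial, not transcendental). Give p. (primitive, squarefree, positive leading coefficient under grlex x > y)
1. The degree is 2 — a generic line meets the curve in up to 2 points.
2. Observable constraints: no x-intercept at any integer in the box; it meets the y-axis at y = 2 (among the integer gridlines).
3. Fitting integer coefficients to these (and the overall shape) gives p.

3*x^2 + x*y - 2*y^2 + 3*y + 2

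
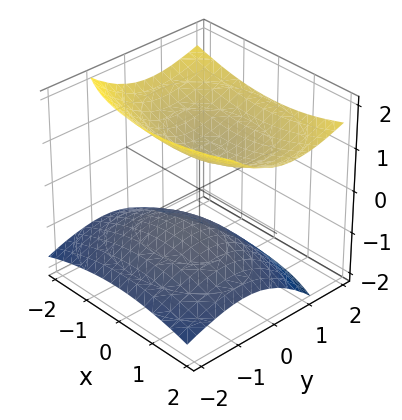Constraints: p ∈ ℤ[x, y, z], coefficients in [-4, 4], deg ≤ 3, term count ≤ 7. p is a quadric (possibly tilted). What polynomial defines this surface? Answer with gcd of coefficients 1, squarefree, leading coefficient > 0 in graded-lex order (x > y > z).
The picture has 2 separate pieces.
The degree is 2 — a generic line meets the surface in up to 2 points.
From the axis intercepts and sections: no x-intercept at any integer in the box; no y-intercept at any integer in the box.
Putting this together gives p.

x^2 + 2*y^2 - 2*y*z - 3*z^2 + 2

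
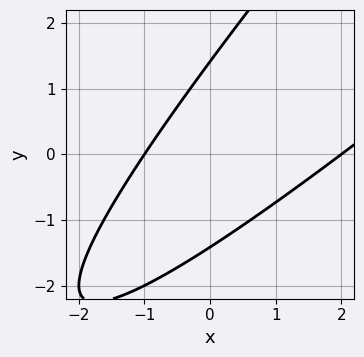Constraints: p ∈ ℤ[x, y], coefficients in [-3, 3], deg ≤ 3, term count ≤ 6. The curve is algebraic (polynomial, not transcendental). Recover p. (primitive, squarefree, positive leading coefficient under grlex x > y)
First, deg p = 2. The shape is more complex than any degree-1 curve.
Next, from the visible intercepts: the x-axis gridline crossings are at x ∈ {-1, 2}.
Finally, putting this together gives p.

x^2 - 2*x*y + y^2 - x - 2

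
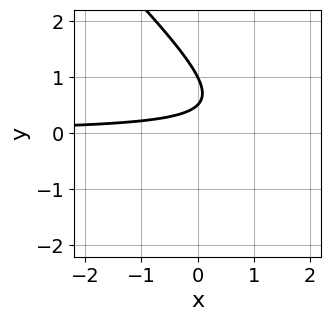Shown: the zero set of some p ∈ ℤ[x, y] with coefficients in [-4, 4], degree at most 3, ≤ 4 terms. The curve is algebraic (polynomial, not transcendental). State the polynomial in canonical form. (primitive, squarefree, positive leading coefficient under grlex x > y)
2*x*y + 2*y^2 - 3*y + 1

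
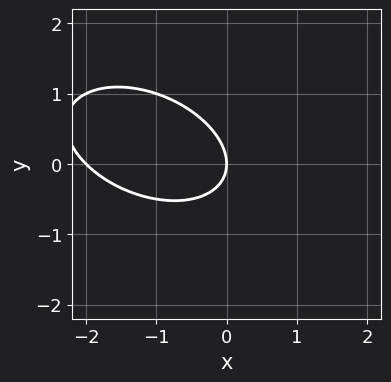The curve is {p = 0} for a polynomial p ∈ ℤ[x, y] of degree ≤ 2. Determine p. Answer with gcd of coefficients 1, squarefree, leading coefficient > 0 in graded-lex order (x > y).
(a) Degree: the shape is more complex than any degree-1 curve, so deg p = 2.
(b) Checking where it meets the axes: it crosses the y-axis at the gridline y = 0; the x-axis gridline crossings are at x ∈ {-2, 0}.
(c) Solving for integer coefficients yields p as stated.

x^2 + x*y + 2*y^2 + 2*x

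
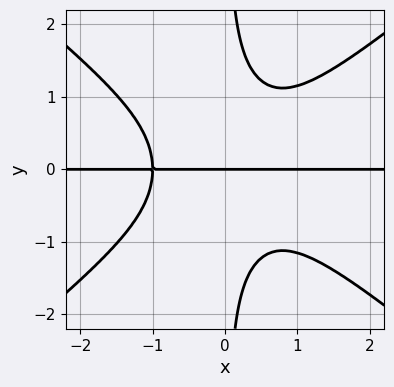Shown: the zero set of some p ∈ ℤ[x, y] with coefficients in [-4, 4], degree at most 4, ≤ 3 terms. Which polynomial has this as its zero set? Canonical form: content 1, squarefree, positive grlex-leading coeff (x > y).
The degree is 4 — a generic line meets the curve in up to 4 points.
Against the integer gridlines: every point of the x-axis in the box is on the curve; it meets the y-axis at y = 0 (among the integer gridlines).
Assembling these constraints gives the stated polynomial.

2*x^3*y - 3*x*y^3 + 2*y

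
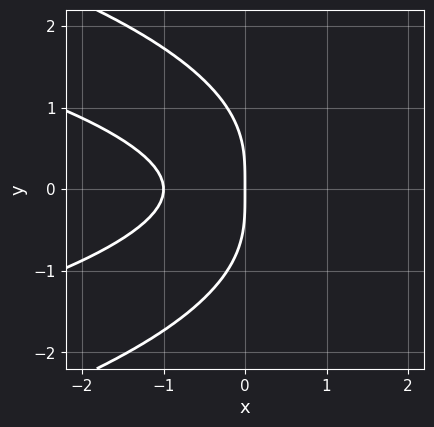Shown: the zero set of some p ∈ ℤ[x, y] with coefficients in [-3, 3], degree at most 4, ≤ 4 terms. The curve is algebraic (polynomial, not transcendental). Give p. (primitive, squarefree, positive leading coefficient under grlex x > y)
y^4 + 3*x*y^2 + 2*x^2 + 2*x

1. deg p = 4. No degree-3 curve has this shape.
2. Symmetries: mirror symmetry y ↦ −y ⇒ only even powers of y.
3. Against the integer gridlines: it crosses the y-axis at the gridline y = 0; among the integer gridlines, it crosses the x-axis at x ∈ {-1, 0}.
4. Fitting integer coefficients to these (and the overall shape) gives p.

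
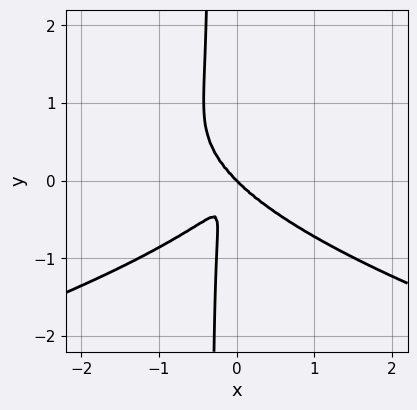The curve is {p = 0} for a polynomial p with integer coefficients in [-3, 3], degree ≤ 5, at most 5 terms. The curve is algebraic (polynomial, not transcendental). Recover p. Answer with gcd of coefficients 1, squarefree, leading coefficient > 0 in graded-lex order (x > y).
Degree: the shape is more complex than any degree-3 curve, so deg p = 4.
Observable constraints: one x-axis crossing is at x = 0; it meets the y-axis at y = 0 (among the integer gridlines).
Together with the visible shape, these determine p as stated.

3*x*y^3 + 2*x^3 - x*y^2 + y^3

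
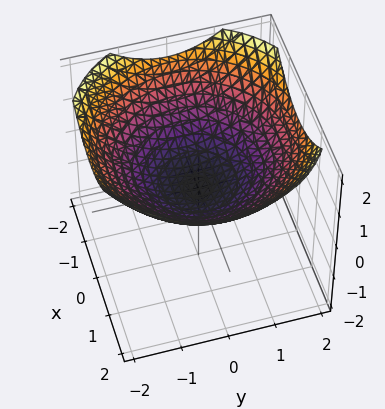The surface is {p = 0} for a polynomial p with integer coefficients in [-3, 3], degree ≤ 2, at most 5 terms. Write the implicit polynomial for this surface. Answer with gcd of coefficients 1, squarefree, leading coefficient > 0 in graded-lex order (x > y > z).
1. deg p = 2. A single bowl opening along one axis; a quadric.
2. By symmetry, every cross-section ⟂ z is a circle, so x, y appear only via x² + y².
3. Observable constraints: it meets the y-axis at y = 0 (among the integer gridlines); a circular section at z = 1 has radius between 1 and 2.
4. These observations pin down the coefficients.

x^2 + y^2 - 3*z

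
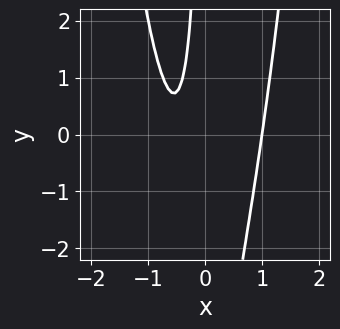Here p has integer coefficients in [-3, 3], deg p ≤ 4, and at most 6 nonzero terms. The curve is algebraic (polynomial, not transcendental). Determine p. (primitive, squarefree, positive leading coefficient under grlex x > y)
3*x^3 - x*y - 2*x - 1

First, deg p = 3. A generic line meets the curve in up to 3 points.
Next, reading off the gridlines: it crosses the x-axis at the gridline x = 1; it misses every integer gridline on the y-axis.
Finally, together with the visible shape, these determine p as stated.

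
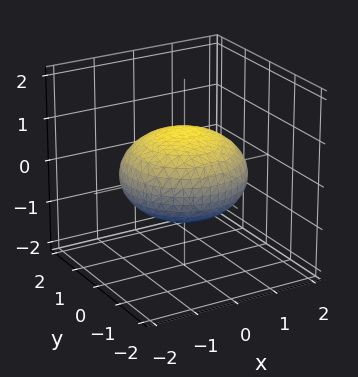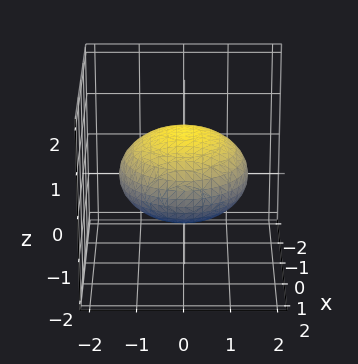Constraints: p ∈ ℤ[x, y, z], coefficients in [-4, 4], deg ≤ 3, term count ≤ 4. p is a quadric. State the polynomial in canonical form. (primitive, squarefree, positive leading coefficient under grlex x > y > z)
x^2 + y^2 + 2*z^2 - 2

(a) Degree: a closed, bounded, convex surface; a quadric, so deg p = 2.
(b) Symmetries: every cross-section ⟂ z is a circle, so x, y appear only via x² + y²; mirror symmetry z ↦ −z ⇒ only even powers of z.
(c) Against the integer gridlines: the z-axis gridline crossings are at z ∈ {-1, 1}; a circular section at z = 0 has radius between 1 and 2.
(d) Matching integer coefficients to the picture gives p.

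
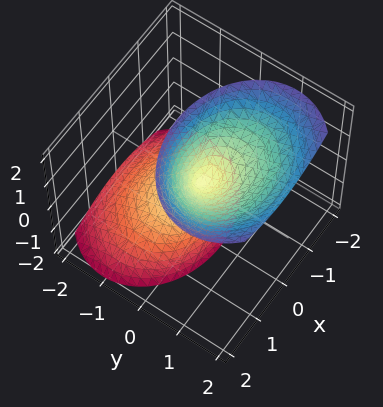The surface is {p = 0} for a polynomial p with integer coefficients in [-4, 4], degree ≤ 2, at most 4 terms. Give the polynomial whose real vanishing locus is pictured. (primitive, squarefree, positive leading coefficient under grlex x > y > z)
The picture has 2 separate pieces.
The degree is 2 — the shape is more complex than any degree-1 surface.
From the axis intercepts and sections: one x-axis crossing is at x = 0; it crosses the z-axis at the gridline z = 0; one y-axis crossing is at y = 0.
Solving for integer coefficients yields p as stated.

2*x^2 + 3*y^2 - 3*y*z - z^2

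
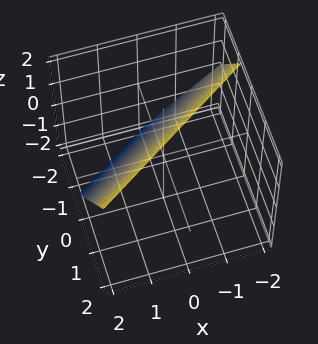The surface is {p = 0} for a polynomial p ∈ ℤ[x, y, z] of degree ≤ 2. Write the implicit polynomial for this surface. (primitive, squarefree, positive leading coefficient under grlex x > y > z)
2*x - 3*y + 2*z - 2

The degree is 1 — every cross-section is a straight line — this is a plane.
Reading off the gridlines: one x-axis crossing is at x = 1; one z-axis crossing is at z = 1.
Matching integer coefficients to the picture gives p.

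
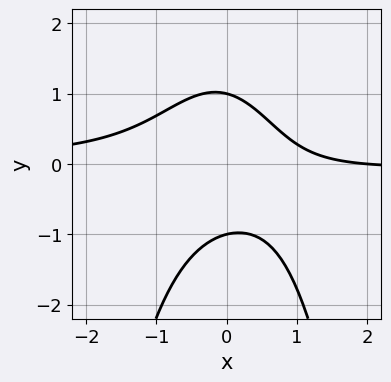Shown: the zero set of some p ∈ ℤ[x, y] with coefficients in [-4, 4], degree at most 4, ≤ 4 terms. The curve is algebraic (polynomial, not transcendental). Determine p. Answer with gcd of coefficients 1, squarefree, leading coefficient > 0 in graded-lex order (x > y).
3*x^2*y + 2*y^2 + x - 2

The degree is 3 — the shape is more complex than any degree-2 curve.
Checking where it meets the axes: it meets the x-axis at x = 2 (among the integer gridlines); the y-axis gridline crossings are at y ∈ {-1, 1}.
Matching integer coefficients to the picture gives p.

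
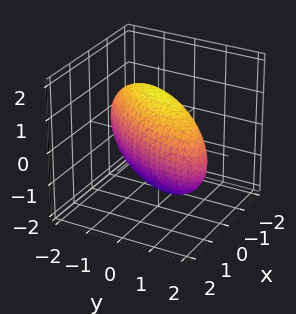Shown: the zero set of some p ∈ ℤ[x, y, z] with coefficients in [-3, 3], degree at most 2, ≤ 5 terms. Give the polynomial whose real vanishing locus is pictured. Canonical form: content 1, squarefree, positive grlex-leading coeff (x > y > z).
2*x^2 - 2*x*y + y^2 + z^2 - 2

Degree: no degree-1 surface has this shape, so deg p = 2.
Against the integer gridlines: among the integer gridlines, it crosses the x-axis at x ∈ {-1, 1}.
These observations pin down the coefficients.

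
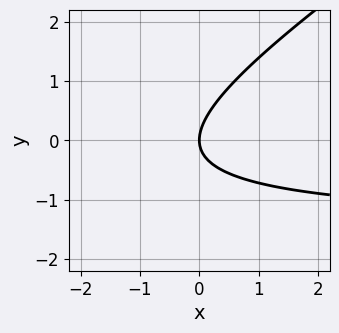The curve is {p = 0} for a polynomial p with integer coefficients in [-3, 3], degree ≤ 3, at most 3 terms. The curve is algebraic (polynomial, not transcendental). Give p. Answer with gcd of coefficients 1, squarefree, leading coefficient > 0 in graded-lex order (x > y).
2*x*y - 3*y^2 + 3*x

(a) Degree: a generic line meets the curve in up to 2 points, so deg p = 2.
(b) Checking where it meets the axes: one x-axis crossing is at x = 0; it crosses the y-axis at the gridline y = 0.
(c) Fitting integer coefficients to these (and the overall shape) gives p.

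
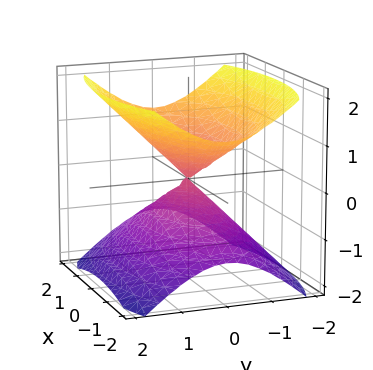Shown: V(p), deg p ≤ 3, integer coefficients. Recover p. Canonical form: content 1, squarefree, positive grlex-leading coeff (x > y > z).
x^2 + 3*y^2 - 3*z^2

(a) The picture has 2 separate pieces.
(b) The degree is 2 — a double cone through the origin; a quadric.
(c) Symmetries: it's symmetric under z → −z, forcing even powers of z; it's symmetric under y → −y, forcing even powers of y; mirror symmetry x ↦ −x ⇒ only even powers of x.
(d) Against the integer gridlines: one z-axis crossing is at z = 0; one y-axis crossing is at y = 0.
(e) Fitting integer coefficients to these (and the overall shape) gives p.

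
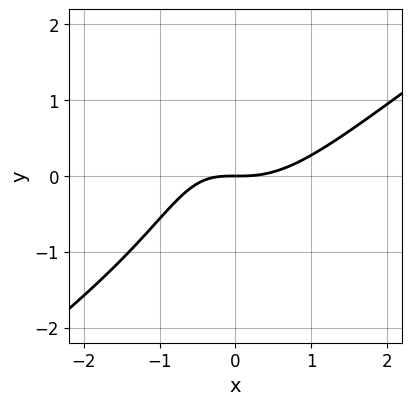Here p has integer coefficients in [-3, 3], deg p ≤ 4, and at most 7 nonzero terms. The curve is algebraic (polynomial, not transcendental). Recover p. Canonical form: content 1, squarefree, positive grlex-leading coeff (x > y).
The degree is 3 — the shape is more complex than any degree-2 curve.
Against the integer gridlines: one x-axis crossing is at x = 0; it crosses the y-axis at the gridline y = 0.
The integer polynomial consistent with all of this is the stated p.

2*x^3 - 2*x^2*y - x*y^2 - 2*x*y - 3*y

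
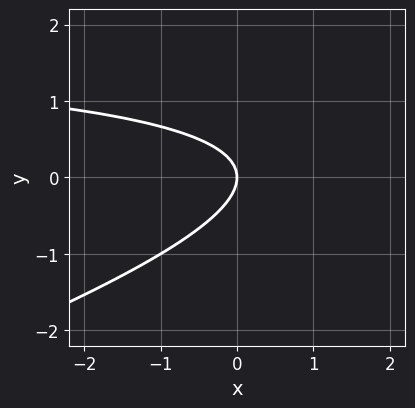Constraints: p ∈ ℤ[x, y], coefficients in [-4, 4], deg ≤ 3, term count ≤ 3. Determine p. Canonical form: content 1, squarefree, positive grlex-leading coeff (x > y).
First, degree: the shape is more complex than any degree-1 curve, so deg p = 2.
Next, observable constraints: one y-axis crossing is at y = 0; it crosses the x-axis at the gridline x = 0.
Finally, putting this together gives p.

x*y - 3*y^2 - 2*x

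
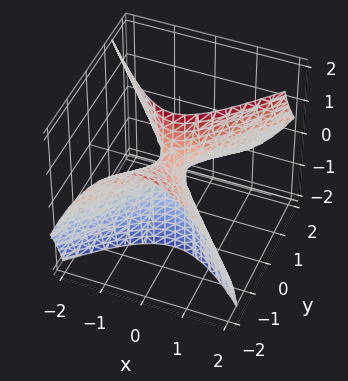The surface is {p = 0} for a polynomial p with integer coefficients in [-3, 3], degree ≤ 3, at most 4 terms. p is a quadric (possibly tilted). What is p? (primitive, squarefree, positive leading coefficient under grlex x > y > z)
First, deg p = 2. No degree-1 surface has this shape.
Then, against the integer gridlines: one z-axis crossing is at z = 0; one y-axis crossing is at y = 0; one x-axis crossing is at x = 0.
Finally, solving for integer coefficients yields p as stated.

3*x^2 - 2*y^2 - 3*y*z - z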